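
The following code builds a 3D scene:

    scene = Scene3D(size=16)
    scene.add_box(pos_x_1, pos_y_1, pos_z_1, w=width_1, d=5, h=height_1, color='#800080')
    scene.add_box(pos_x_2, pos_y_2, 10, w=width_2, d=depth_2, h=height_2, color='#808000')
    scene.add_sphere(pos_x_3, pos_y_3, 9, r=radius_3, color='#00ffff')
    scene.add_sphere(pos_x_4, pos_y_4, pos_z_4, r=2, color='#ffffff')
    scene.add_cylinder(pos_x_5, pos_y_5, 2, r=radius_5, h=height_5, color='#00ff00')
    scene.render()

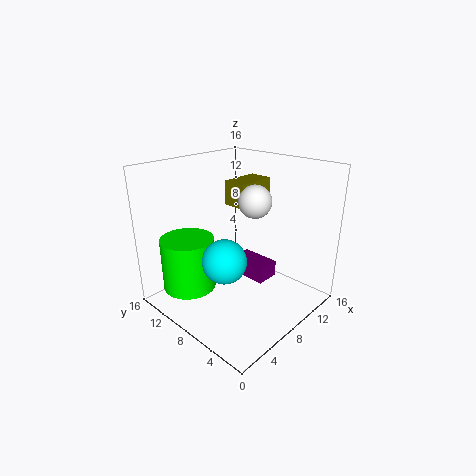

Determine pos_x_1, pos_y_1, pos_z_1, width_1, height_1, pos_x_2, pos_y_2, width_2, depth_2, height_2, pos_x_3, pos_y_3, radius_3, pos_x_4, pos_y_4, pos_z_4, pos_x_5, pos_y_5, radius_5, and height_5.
pos_x_1 = 11
pos_y_1 = 7
pos_z_1 = 1
width_1 = 3
height_1 = 2
pos_x_2 = 11
pos_y_2 = 10
width_2 = 5
depth_2 = 3
height_2 = 3
pos_x_3 = 2
pos_y_3 = 4
radius_3 = 2
pos_x_4 = 12
pos_y_4 = 9
pos_z_4 = 11
pos_x_5 = 4
pos_y_5 = 12
radius_5 = 3
height_5 = 6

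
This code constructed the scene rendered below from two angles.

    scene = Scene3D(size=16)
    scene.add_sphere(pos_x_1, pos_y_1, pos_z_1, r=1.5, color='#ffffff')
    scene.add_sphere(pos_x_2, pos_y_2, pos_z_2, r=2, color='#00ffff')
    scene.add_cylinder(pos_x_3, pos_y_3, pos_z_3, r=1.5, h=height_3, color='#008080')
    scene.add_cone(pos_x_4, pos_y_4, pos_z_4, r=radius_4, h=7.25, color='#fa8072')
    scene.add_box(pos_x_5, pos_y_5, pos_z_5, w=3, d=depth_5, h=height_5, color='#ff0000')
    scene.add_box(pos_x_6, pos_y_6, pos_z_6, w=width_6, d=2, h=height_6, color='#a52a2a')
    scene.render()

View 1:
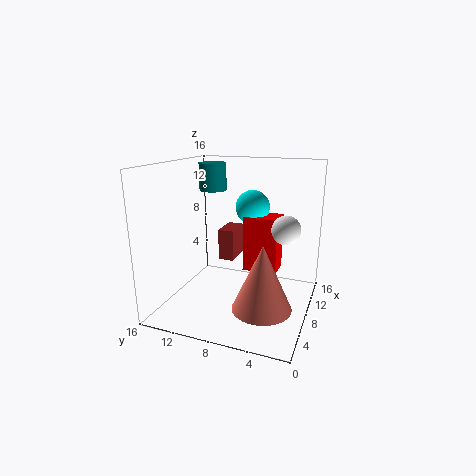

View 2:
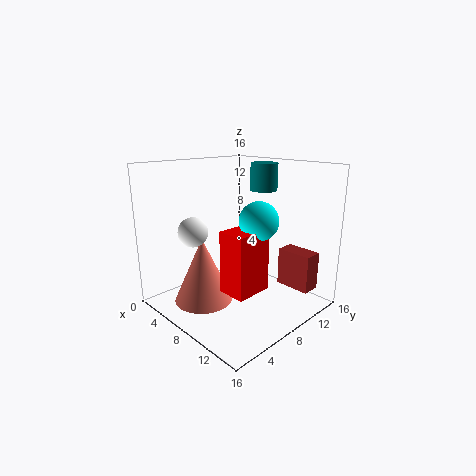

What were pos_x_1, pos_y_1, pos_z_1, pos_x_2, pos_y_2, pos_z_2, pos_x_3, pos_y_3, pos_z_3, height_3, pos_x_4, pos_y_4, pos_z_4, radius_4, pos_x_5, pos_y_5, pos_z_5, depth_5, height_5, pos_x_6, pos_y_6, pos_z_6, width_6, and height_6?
pos_x_1 = 7.25, pos_y_1 = 2.5, pos_z_1 = 9.75, pos_x_2 = 11.5, pos_y_2 = 7.5, pos_z_2 = 10.75, pos_x_3 = 8.75, pos_y_3 = 11.25, pos_z_3 = 13, height_3 = 3, pos_x_4 = 6, pos_y_4 = 4.5, pos_z_4 = 1, radius_4 = 3.25, pos_x_5 = 9.5, pos_y_5 = 4, pos_z_5 = 3.5, depth_5 = 4, height_5 = 6.5, pos_x_6 = 12, pos_y_6 = 10.25, pos_z_6 = 3.25, width_6 = 3.75, height_6 = 4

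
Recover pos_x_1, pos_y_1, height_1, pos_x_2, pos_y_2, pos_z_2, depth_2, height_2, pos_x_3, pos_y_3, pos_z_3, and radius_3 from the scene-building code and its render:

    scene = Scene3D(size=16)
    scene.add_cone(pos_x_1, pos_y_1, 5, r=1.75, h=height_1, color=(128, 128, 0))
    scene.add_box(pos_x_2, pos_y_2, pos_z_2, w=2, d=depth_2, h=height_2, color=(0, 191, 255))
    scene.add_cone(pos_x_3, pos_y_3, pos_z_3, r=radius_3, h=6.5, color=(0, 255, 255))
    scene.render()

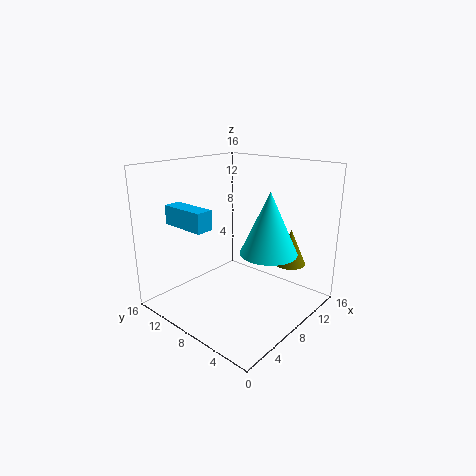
pos_x_1 = 11.75, pos_y_1 = 3.5, height_1 = 4, pos_x_2 = 4, pos_y_2 = 10, pos_z_2 = 9, depth_2 = 5.5, height_2 = 2.25, pos_x_3 = 8.25, pos_y_3 = 4, pos_z_3 = 7.25, radius_3 = 3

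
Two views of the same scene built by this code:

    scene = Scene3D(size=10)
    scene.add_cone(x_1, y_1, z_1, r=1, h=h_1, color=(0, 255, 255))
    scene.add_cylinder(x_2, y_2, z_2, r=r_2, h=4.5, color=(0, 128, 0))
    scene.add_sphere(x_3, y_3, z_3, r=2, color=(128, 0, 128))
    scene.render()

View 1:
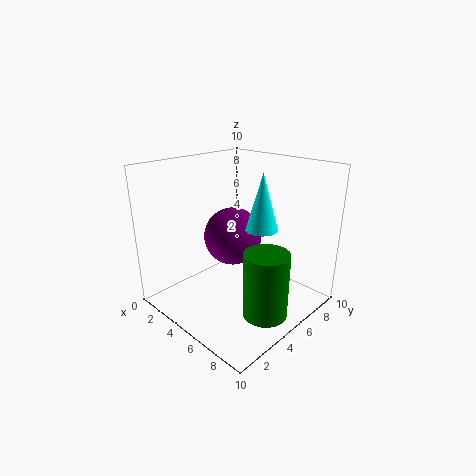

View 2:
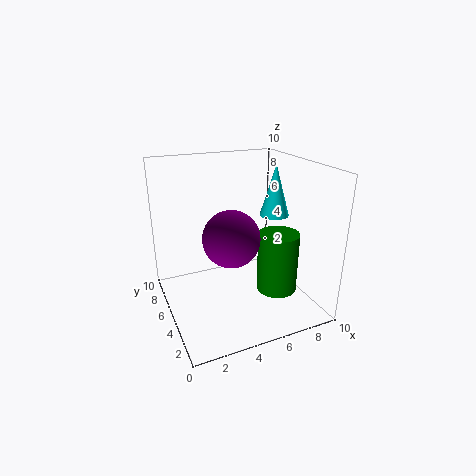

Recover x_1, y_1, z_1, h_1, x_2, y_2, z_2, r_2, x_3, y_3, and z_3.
x_1 = 7.5
y_1 = 4.5
z_1 = 6.5
h_1 = 3.5
x_2 = 8
y_2 = 4.5
z_2 = 0.5
r_2 = 1.5
x_3 = 4.5
y_3 = 5
z_3 = 5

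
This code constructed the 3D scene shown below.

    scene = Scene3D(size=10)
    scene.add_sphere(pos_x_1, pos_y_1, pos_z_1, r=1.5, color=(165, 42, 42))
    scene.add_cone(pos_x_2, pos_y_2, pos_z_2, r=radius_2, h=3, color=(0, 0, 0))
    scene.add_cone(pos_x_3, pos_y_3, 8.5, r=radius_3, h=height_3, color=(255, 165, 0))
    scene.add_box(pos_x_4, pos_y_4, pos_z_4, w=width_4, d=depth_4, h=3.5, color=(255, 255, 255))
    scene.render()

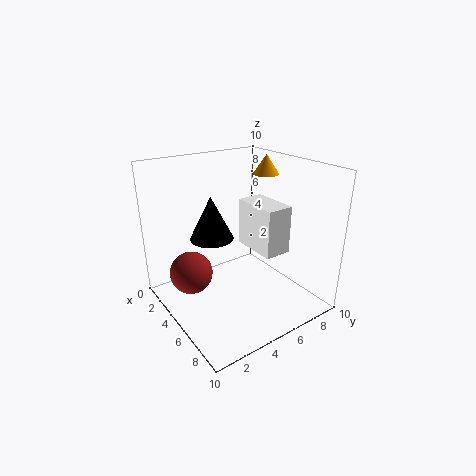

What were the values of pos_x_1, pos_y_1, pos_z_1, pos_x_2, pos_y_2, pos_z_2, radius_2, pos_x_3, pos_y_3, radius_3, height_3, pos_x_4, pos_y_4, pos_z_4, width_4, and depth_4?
pos_x_1 = 3.5
pos_y_1 = 2
pos_z_1 = 2.5
pos_x_2 = 4
pos_y_2 = 3.5
pos_z_2 = 5
radius_2 = 1.5
pos_x_3 = 3
pos_y_3 = 9
radius_3 = 1
height_3 = 1.5
pos_x_4 = 3
pos_y_4 = 6.5
pos_z_4 = 3.5
width_4 = 3.5
depth_4 = 2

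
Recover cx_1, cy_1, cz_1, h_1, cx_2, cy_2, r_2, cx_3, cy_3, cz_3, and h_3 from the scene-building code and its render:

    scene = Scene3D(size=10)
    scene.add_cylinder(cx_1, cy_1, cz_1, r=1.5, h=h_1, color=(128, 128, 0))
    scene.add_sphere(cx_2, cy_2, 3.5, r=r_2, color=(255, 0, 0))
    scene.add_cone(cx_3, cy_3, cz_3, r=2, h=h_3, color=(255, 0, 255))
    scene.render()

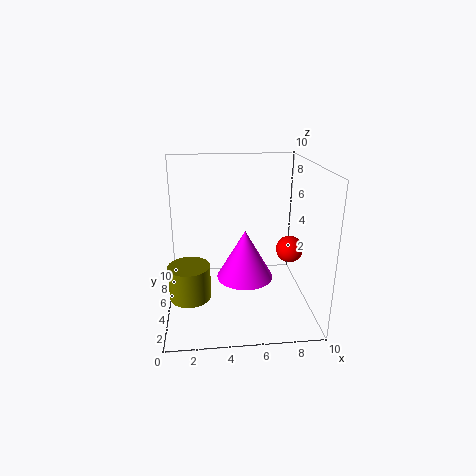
cx_1 = 1.5; cy_1 = 5; cz_1 = 0.5; h_1 = 2.5; cx_2 = 9; cy_2 = 6; r_2 = 1; cx_3 = 5.5; cy_3 = 5; cz_3 = 2; h_3 = 3.5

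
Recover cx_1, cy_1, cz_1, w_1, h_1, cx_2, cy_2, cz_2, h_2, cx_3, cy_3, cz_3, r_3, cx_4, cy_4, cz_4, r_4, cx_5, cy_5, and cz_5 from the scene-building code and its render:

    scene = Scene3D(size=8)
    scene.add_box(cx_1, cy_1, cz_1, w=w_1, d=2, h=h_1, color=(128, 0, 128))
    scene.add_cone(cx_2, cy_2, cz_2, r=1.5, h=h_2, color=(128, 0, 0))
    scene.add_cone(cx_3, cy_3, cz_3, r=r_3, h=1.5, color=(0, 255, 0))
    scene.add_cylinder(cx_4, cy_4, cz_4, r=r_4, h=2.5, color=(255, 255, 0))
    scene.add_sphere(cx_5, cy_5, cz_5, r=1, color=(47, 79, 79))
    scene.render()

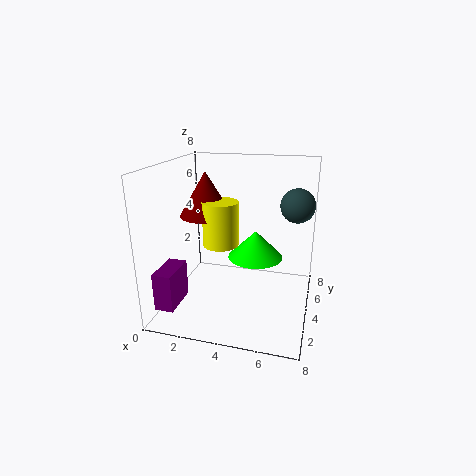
cx_1 = 0.5; cy_1 = 0.5; cz_1 = 1; w_1 = 1; h_1 = 2; cx_2 = 2; cy_2 = 4.5; cz_2 = 5; h_2 = 2.5; cx_3 = 5; cy_3 = 4; cz_3 = 3; r_3 = 1.5; cx_4 = 3; cy_4 = 4; cz_4 = 3.5; r_4 = 1; cx_5 = 7; cy_5 = 6; cz_5 = 5.5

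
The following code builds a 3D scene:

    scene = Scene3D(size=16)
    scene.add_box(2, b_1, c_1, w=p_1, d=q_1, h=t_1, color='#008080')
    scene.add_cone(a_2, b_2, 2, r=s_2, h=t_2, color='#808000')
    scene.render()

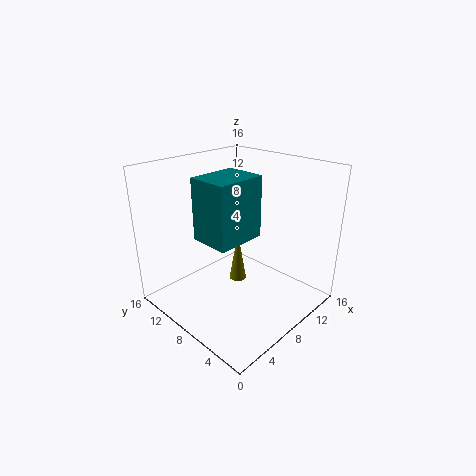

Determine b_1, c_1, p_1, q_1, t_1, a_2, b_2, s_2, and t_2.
b_1 = 4; c_1 = 10; p_1 = 5; q_1 = 4; t_1 = 6; a_2 = 9; b_2 = 9; s_2 = 1; t_2 = 6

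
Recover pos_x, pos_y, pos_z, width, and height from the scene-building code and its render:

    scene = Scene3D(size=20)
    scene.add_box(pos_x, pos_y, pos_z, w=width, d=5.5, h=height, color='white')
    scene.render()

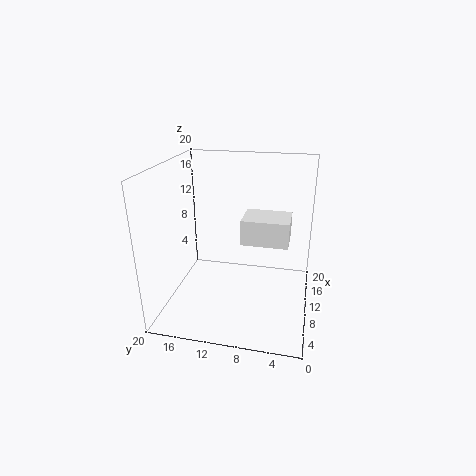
pos_x = 3.5
pos_y = 2.75
pos_z = 12.25
width = 4.25
height = 3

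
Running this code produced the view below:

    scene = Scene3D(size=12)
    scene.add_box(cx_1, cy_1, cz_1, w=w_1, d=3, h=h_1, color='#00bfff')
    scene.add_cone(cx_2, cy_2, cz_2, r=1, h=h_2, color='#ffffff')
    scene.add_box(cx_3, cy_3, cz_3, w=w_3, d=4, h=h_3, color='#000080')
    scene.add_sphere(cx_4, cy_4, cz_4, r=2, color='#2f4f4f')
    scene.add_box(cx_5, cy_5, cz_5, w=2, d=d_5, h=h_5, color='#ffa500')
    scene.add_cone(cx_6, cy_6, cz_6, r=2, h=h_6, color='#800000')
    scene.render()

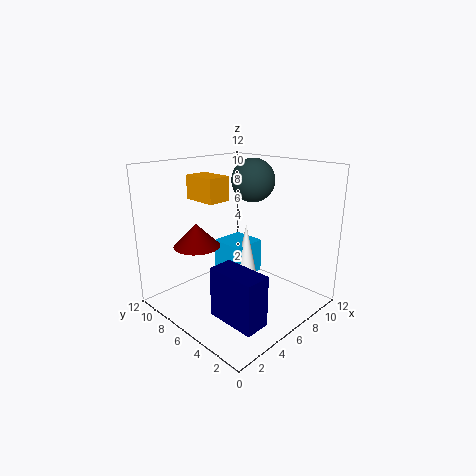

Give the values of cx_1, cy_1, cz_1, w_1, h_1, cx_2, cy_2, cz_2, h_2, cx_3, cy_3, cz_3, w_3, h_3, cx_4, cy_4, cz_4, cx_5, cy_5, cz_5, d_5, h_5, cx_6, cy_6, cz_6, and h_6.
cx_1 = 6, cy_1 = 6, cz_1 = 2, w_1 = 3, h_1 = 3, cx_2 = 7, cy_2 = 6, cz_2 = 2, h_2 = 5, cx_3 = 2, cy_3 = 1, cz_3 = 1, w_3 = 2, h_3 = 4, cx_4 = 10, cy_4 = 8, cz_4 = 10, cx_5 = 4, cy_5 = 7, cz_5 = 9, d_5 = 3, h_5 = 2, cx_6 = 4, cy_6 = 9, cz_6 = 5, h_6 = 2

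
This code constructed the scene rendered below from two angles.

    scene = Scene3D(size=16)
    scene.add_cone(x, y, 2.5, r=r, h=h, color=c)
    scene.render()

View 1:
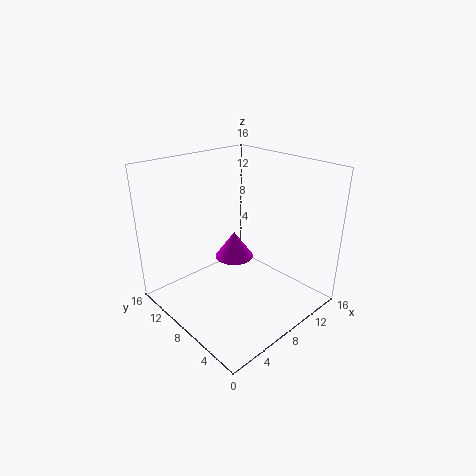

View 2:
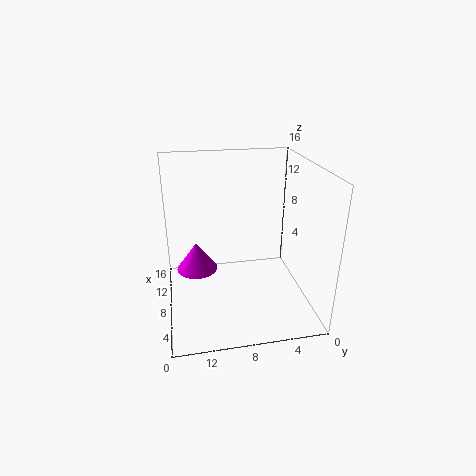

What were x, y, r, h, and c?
x = 11.5
y = 12.5
r = 2.5
h = 3.5
c = 'magenta'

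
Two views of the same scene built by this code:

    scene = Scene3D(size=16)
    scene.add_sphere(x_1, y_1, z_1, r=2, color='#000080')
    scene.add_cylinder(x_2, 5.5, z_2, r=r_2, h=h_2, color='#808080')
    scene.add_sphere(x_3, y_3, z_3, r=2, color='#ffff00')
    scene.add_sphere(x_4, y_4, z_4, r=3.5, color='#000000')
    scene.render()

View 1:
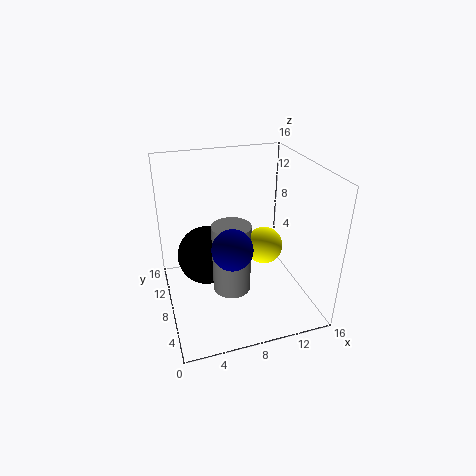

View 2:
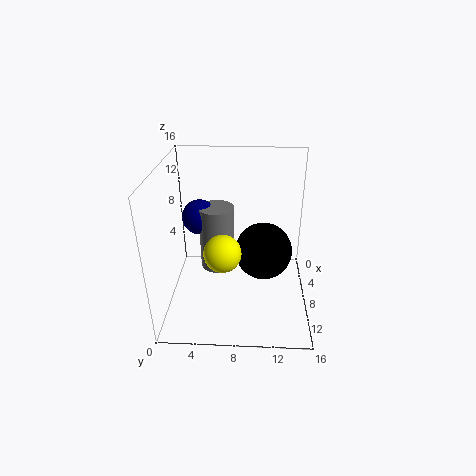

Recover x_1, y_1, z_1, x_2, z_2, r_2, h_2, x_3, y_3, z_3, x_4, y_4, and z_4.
x_1 = 6, y_1 = 3.5, z_1 = 9.5, x_2 = 6.5, z_2 = 3.5, r_2 = 2, h_2 = 7.5, x_3 = 10.5, y_3 = 6.5, z_3 = 7.5, x_4 = 5, y_4 = 11, z_4 = 4.5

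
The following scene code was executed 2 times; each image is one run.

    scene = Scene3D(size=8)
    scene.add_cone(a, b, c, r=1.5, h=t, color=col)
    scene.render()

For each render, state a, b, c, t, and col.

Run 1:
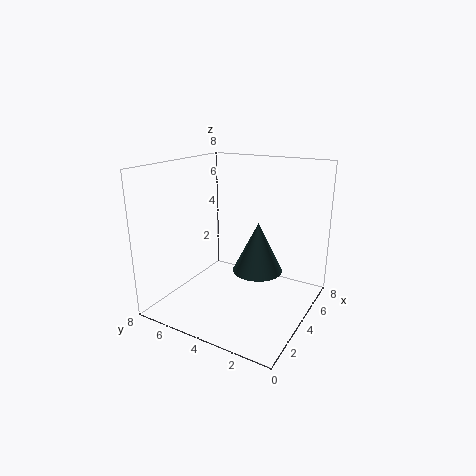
a = 5.5, b = 3.5, c = 1.5, t = 3, col = 'darkslategray'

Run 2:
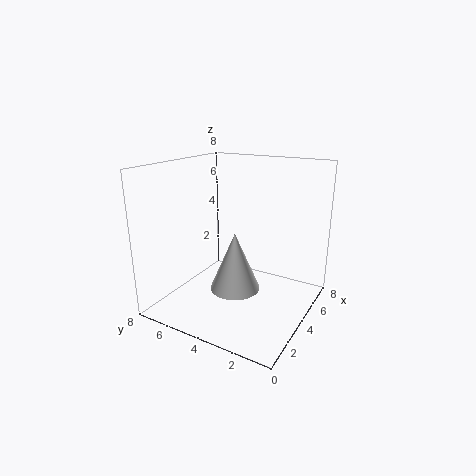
a = 4.5, b = 4.5, c = 0.5, t = 3.5, col = 'white'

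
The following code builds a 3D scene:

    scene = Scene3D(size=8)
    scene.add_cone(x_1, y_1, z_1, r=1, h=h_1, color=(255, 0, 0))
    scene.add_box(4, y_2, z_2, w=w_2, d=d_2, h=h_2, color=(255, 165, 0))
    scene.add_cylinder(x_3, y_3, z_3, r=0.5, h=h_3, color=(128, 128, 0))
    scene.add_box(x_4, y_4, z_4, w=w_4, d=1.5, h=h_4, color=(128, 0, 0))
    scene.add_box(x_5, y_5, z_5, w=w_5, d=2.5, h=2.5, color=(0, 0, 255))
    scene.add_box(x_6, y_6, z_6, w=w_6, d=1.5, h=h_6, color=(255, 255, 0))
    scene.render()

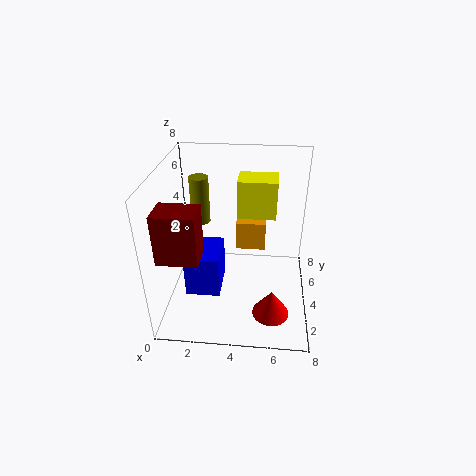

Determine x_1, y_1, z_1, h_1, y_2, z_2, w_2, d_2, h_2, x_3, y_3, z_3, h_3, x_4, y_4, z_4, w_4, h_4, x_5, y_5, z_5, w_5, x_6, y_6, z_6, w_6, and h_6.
x_1 = 6
y_1 = 2
z_1 = 0.5
h_1 = 1.5
y_2 = 3
z_2 = 4
w_2 = 1.5
d_2 = 3
h_2 = 1.5
x_3 = 2
y_3 = 4
z_3 = 5
h_3 = 2.5
x_4 = 0.5
y_4 = 0.5
z_4 = 4.5
w_4 = 2
h_4 = 2.5
x_5 = 1
y_5 = 3
z_5 = 0.5
w_5 = 2
x_6 = 4
y_6 = 3.5
z_6 = 5.5
w_6 = 2
h_6 = 2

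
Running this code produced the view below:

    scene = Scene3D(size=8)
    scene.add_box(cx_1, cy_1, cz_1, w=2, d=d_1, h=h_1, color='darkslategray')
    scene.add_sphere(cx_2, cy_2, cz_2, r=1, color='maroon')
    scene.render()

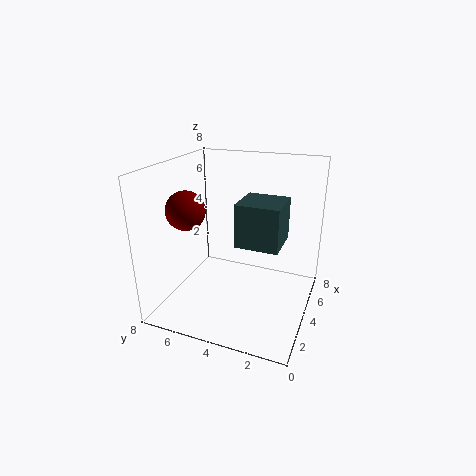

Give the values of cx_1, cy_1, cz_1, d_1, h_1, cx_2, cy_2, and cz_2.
cx_1 = 1, cy_1 = 1, cz_1 = 5, d_1 = 2, h_1 = 2, cx_2 = 2, cy_2 = 6, cz_2 = 6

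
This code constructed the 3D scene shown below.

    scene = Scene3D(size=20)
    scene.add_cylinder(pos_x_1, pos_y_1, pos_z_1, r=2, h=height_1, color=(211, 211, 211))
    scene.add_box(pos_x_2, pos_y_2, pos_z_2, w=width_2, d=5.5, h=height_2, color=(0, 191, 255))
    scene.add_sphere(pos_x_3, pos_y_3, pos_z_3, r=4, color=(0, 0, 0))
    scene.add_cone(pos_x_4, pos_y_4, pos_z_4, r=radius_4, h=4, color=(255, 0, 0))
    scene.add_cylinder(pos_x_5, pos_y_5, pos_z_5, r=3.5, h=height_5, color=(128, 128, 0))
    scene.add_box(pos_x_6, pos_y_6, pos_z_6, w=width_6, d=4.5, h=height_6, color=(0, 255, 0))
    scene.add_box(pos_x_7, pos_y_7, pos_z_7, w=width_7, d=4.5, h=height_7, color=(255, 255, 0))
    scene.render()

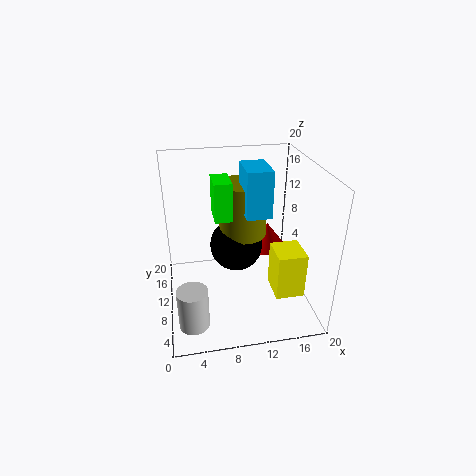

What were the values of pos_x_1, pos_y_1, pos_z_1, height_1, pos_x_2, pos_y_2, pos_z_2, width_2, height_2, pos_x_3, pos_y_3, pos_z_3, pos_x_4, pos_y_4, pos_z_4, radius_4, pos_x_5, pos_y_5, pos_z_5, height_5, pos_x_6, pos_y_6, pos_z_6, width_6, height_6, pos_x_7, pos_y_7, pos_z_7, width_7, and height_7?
pos_x_1 = 3
pos_y_1 = 4
pos_z_1 = 1
height_1 = 5.5
pos_x_2 = 11
pos_y_2 = 9
pos_z_2 = 13
width_2 = 3.5
height_2 = 6.5
pos_x_3 = 10.5
pos_y_3 = 14
pos_z_3 = 6.5
pos_x_4 = 15.5
pos_y_4 = 14.5
pos_z_4 = 5.5
radius_4 = 3
pos_x_5 = 11.5
pos_y_5 = 14
pos_z_5 = 8.5
height_5 = 8
pos_x_6 = 7
pos_y_6 = 11
pos_z_6 = 12
width_6 = 2.5
height_6 = 5.5
pos_x_7 = 14.5
pos_y_7 = 5
pos_z_7 = 2.5
width_7 = 4
height_7 = 6.5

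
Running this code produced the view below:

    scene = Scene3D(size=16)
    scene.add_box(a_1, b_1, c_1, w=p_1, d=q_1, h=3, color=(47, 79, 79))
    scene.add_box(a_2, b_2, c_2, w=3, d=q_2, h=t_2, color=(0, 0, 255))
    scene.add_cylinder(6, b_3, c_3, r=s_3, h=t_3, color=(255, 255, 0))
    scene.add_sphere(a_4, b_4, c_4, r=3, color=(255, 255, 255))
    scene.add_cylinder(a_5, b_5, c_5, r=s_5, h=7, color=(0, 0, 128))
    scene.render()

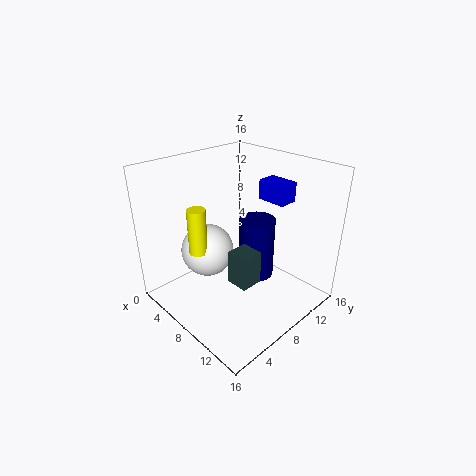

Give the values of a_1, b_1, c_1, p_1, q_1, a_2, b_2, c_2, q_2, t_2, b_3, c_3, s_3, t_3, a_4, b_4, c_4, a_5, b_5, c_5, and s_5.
a_1 = 13, b_1 = 2, c_1 = 8, p_1 = 2, q_1 = 2, a_2 = 10, b_2 = 9, c_2 = 13, q_2 = 2, t_2 = 2, b_3 = 4, c_3 = 7, s_3 = 1, t_3 = 5, a_4 = 5, b_4 = 6, c_4 = 6, a_5 = 9, b_5 = 10, c_5 = 3, s_5 = 2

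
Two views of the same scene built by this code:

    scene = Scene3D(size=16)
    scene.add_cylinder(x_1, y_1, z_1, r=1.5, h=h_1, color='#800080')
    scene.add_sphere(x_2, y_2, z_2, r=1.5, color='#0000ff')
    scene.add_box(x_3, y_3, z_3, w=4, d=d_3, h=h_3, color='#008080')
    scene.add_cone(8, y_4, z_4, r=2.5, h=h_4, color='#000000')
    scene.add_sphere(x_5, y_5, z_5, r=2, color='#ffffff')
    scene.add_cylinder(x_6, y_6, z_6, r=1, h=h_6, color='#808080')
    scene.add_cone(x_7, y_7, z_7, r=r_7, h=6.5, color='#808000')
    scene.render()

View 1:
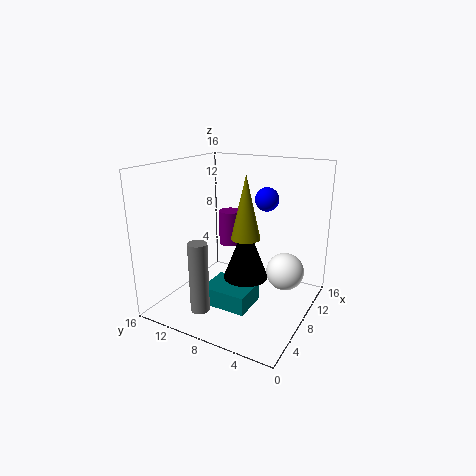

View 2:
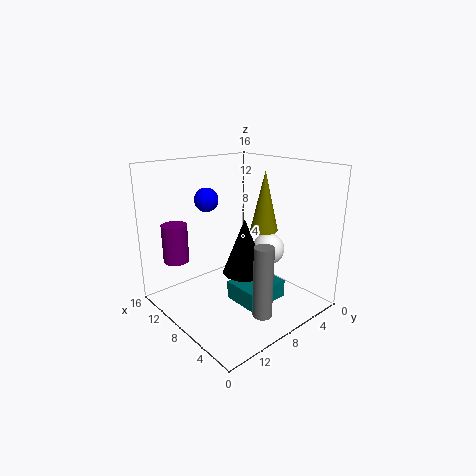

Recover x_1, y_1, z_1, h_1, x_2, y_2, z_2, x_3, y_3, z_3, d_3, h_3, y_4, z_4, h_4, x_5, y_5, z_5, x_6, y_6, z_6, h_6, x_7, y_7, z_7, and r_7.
x_1 = 14; y_1 = 12.5; z_1 = 4.5; h_1 = 4.5; x_2 = 14.5; y_2 = 7.5; z_2 = 11; x_3 = 3.5; y_3 = 5; z_3 = 1.5; d_3 = 5; h_3 = 2; y_4 = 7; z_4 = 3.5; h_4 = 6.5; x_5 = 8.5; y_5 = 2.5; z_5 = 5; x_6 = 2.5; y_6 = 9.5; z_6 = 1.5; h_6 = 7.5; x_7 = 6; y_7 = 6; z_7 = 9; r_7 = 1.5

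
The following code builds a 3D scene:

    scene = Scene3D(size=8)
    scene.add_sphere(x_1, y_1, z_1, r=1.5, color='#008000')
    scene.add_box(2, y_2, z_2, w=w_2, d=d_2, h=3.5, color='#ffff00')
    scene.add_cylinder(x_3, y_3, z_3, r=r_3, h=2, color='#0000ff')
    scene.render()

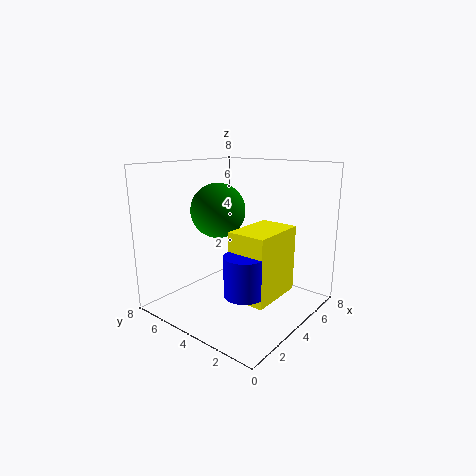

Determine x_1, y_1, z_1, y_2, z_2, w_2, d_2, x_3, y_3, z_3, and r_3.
x_1 = 3.5
y_1 = 5
z_1 = 5.5
y_2 = 1
z_2 = 1.5
w_2 = 3
d_2 = 2
x_3 = 2
y_3 = 2
z_3 = 2
r_3 = 1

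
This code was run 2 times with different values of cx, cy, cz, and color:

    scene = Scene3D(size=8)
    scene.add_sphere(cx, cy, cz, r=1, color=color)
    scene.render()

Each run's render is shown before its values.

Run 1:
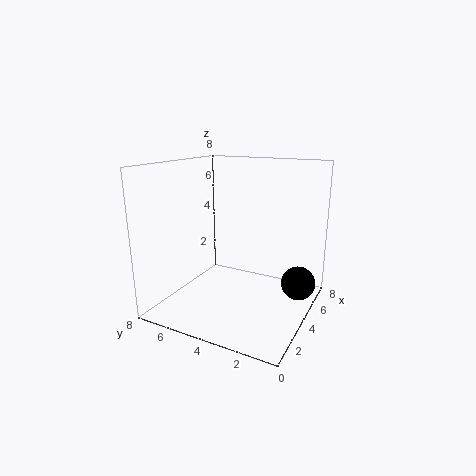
cx = 6; cy = 1; cz = 1; color = 'black'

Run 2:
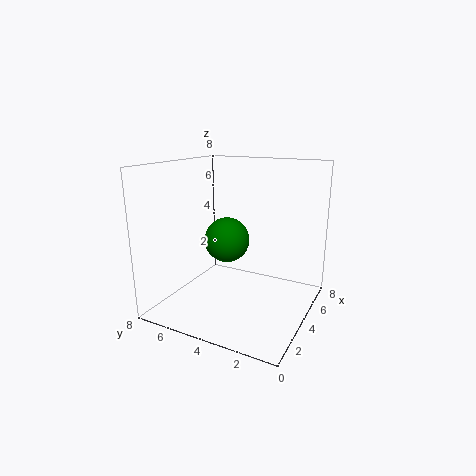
cx = 1; cy = 3; cz = 5; color = 'green'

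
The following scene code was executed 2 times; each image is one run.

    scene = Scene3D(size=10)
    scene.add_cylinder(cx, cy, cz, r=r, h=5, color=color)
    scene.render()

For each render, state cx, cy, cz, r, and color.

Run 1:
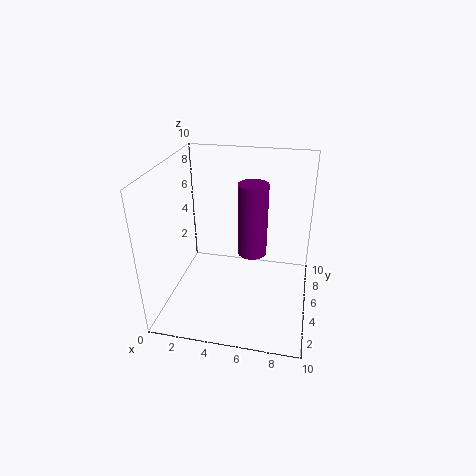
cx = 6
cy = 5
cz = 4
r = 1
color = 'purple'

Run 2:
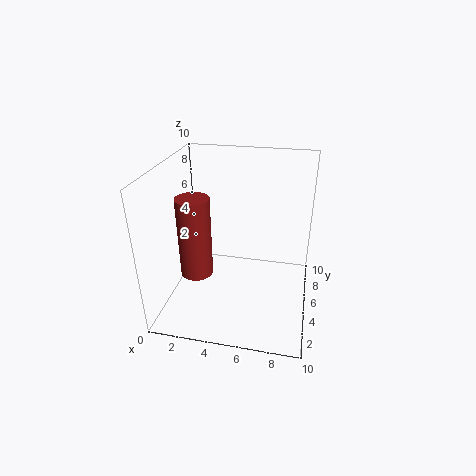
cx = 3
cy = 2
cz = 4
r = 1
color = 'brown'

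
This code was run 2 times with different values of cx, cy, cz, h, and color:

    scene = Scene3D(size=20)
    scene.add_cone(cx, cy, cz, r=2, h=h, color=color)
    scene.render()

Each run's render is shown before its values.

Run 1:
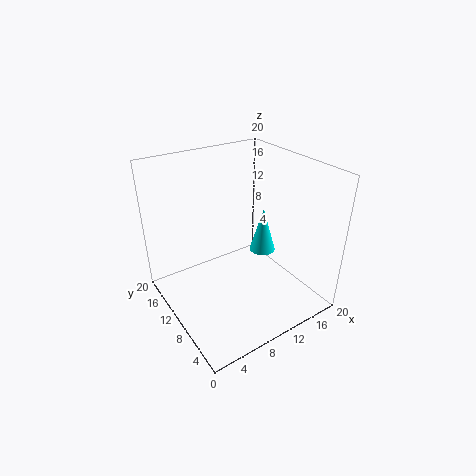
cx = 16, cy = 12, cz = 5, h = 7, color = 'cyan'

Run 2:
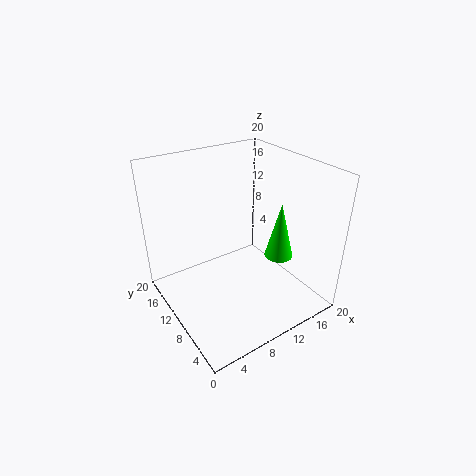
cx = 15, cy = 7, cz = 7, h = 8, color = 'lime'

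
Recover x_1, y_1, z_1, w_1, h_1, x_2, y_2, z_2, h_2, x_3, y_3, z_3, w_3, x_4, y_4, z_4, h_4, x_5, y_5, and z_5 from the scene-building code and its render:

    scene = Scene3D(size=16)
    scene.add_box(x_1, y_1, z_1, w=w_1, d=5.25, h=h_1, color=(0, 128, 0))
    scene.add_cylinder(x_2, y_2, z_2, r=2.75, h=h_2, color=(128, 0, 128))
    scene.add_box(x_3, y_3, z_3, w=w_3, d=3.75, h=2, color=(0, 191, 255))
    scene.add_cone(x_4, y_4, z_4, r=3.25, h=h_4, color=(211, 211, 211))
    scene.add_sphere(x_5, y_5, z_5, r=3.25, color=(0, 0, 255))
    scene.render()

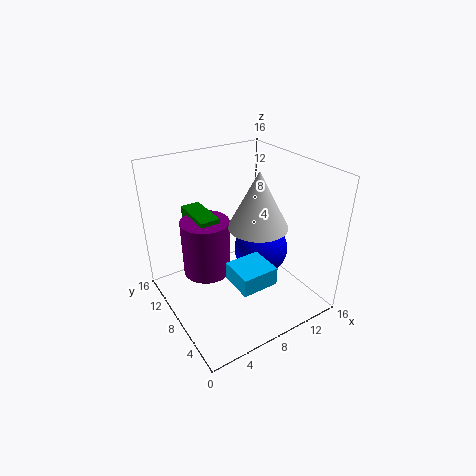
x_1 = 4.25
y_1 = 9.25
z_1 = 5.75
w_1 = 2.25
h_1 = 4.5
x_2 = 5.25
y_2 = 10.5
z_2 = 3.25
h_2 = 6.5
x_3 = 5.5
y_3 = 2.75
z_3 = 4.5
w_3 = 4
x_4 = 9.75
y_4 = 6.75
z_4 = 9.5
h_4 = 6.25
x_5 = 12
y_5 = 9
z_5 = 4.75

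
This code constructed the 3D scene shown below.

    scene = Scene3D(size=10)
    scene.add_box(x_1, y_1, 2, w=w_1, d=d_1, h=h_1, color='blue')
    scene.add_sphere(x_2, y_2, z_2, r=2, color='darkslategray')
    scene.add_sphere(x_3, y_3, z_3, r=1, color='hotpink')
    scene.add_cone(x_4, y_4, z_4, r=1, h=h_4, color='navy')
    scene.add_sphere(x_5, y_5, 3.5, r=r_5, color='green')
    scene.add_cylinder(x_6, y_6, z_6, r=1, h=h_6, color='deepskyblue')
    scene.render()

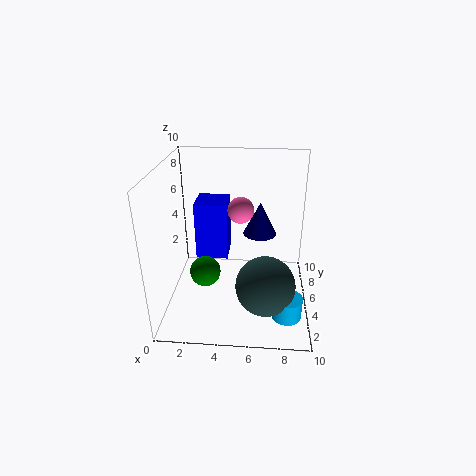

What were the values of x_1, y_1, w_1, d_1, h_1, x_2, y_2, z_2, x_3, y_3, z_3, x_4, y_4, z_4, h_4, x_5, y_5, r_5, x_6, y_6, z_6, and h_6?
x_1 = 1.5, y_1 = 7, w_1 = 2.5, d_1 = 2.5, h_1 = 4.5, x_2 = 7, y_2 = 3, z_2 = 2.5, x_3 = 5, y_3 = 7.5, z_3 = 6, x_4 = 6.5, y_4 = 3, z_4 = 6.5, h_4 = 2, x_5 = 3, y_5 = 3, r_5 = 1, x_6 = 8.5, y_6 = 2.5, z_6 = 0.5, h_6 = 1.5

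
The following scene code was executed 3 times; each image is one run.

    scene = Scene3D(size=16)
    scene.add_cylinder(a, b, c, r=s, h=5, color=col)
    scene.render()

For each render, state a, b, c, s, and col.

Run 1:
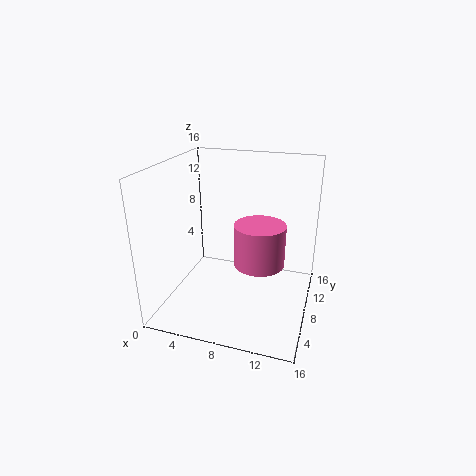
a = 10; b = 10; c = 4; s = 3; col = 'hotpink'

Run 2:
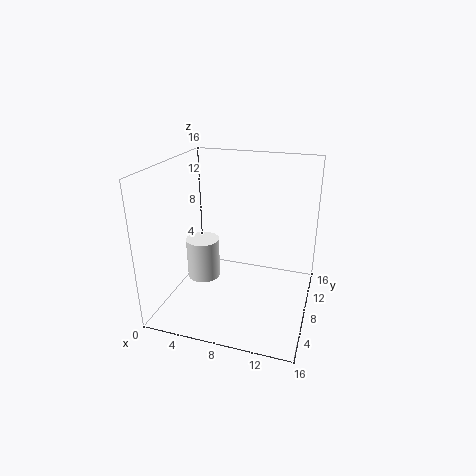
a = 3; b = 9.5; c = 1.5; s = 2; col = 'white'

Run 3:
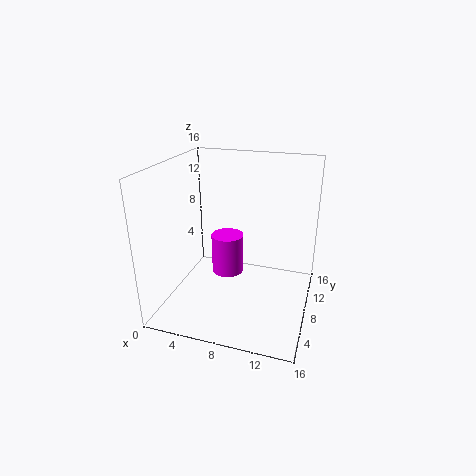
a = 5.5; b = 11.5; c = 1.5; s = 2; col = 'magenta'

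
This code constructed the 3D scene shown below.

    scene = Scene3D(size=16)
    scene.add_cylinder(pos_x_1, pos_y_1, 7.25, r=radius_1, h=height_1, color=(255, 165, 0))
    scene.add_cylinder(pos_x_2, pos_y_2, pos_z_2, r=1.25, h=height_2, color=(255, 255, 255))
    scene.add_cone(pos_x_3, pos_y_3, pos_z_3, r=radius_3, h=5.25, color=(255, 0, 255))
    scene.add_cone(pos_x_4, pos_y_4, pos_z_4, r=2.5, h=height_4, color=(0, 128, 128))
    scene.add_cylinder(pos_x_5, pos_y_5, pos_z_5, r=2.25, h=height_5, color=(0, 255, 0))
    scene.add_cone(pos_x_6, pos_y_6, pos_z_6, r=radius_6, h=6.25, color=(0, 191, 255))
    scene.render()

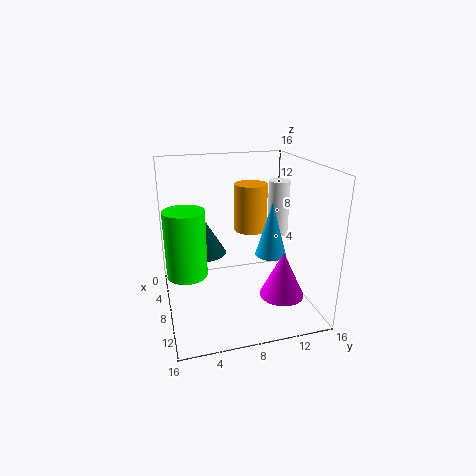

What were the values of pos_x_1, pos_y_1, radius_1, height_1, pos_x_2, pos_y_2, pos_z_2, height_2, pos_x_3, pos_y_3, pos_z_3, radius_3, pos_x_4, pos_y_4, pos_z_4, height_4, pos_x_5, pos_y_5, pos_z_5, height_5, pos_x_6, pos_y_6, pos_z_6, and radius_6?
pos_x_1 = 4
pos_y_1 = 10.75
radius_1 = 2
height_1 = 5.75
pos_x_2 = 5.5
pos_y_2 = 13.75
pos_z_2 = 7
height_2 = 6.5
pos_x_3 = 10.5
pos_y_3 = 12.5
pos_z_3 = 1.5
radius_3 = 2.5
pos_x_4 = 5
pos_y_4 = 4.75
pos_z_4 = 5.25
height_4 = 4.25
pos_x_5 = 7.5
pos_y_5 = 2.25
pos_z_5 = 4
height_5 = 7.5
pos_x_6 = 8.5
pos_y_6 = 11.75
pos_z_6 = 5.75
radius_6 = 1.75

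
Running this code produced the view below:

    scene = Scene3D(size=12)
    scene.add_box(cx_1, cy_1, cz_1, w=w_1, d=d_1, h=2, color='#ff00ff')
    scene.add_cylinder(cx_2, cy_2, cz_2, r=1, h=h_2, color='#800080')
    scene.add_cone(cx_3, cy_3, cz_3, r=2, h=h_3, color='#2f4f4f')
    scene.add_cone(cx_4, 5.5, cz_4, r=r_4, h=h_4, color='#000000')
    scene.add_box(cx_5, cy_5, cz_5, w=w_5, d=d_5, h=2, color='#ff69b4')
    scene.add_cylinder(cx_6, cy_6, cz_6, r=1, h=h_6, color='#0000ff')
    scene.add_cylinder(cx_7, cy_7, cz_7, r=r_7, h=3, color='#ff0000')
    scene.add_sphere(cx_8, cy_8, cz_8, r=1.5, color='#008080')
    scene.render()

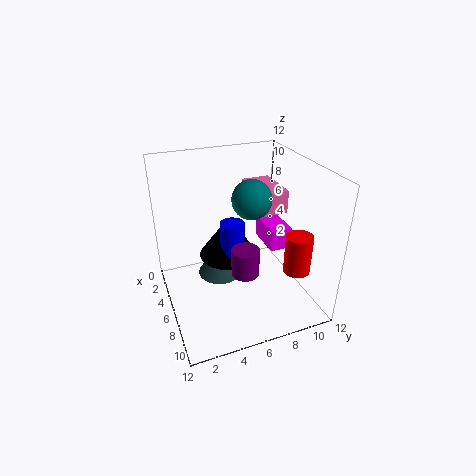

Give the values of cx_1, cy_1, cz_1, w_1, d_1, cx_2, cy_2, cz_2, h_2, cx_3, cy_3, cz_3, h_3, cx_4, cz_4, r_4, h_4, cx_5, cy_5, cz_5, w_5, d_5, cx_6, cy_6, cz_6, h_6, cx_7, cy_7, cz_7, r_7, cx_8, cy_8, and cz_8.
cx_1 = 2; cy_1 = 9.5; cz_1 = 3.5; w_1 = 3.5; d_1 = 2; cx_2 = 10; cy_2 = 5; cz_2 = 5.5; h_2 = 2; cx_3 = 4; cy_3 = 5; cz_3 = 1.5; h_3 = 3; cx_4 = 5; cz_4 = 4; r_4 = 2.5; h_4 = 3.5; cx_5 = 2; cy_5 = 8; cz_5 = 7.5; w_5 = 4; d_5 = 2.5; cx_6 = 6; cy_6 = 5.5; cz_6 = 4; h_6 = 3.5; cx_7 = 10.5; cy_7 = 9; cz_7 = 5; r_7 = 1; cx_8 = 7.5; cy_8 = 6.5; cz_8 = 10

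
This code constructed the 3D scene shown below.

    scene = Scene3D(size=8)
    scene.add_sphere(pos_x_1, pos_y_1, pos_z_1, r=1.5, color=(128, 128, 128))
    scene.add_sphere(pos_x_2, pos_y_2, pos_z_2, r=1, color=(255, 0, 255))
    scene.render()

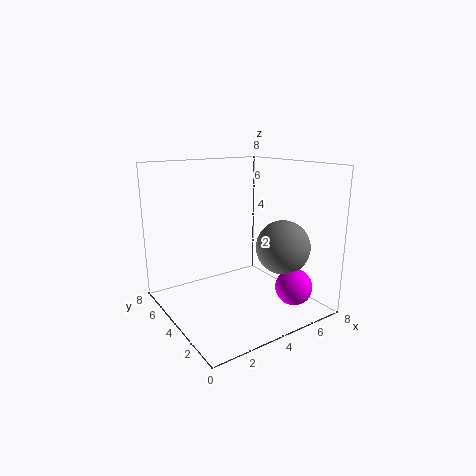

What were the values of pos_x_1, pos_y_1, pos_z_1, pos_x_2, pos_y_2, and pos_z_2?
pos_x_1 = 6; pos_y_1 = 2.5; pos_z_1 = 3.5; pos_x_2 = 6; pos_y_2 = 1.5; pos_z_2 = 1.5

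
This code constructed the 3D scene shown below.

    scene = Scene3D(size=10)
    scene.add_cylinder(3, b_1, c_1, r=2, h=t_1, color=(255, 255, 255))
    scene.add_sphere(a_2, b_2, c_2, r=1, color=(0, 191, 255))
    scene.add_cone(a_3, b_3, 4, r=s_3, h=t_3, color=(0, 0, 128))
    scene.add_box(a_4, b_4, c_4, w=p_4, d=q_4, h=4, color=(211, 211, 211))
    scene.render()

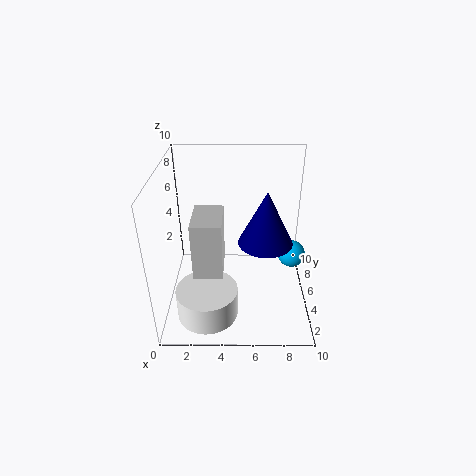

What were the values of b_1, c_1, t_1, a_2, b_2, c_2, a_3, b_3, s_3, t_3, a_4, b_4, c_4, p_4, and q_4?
b_1 = 2, c_1 = 1, t_1 = 2, a_2 = 9, b_2 = 6, c_2 = 3, a_3 = 7, b_3 = 6, s_3 = 2, t_3 = 4, a_4 = 2, b_4 = 3, c_4 = 3, p_4 = 2, q_4 = 3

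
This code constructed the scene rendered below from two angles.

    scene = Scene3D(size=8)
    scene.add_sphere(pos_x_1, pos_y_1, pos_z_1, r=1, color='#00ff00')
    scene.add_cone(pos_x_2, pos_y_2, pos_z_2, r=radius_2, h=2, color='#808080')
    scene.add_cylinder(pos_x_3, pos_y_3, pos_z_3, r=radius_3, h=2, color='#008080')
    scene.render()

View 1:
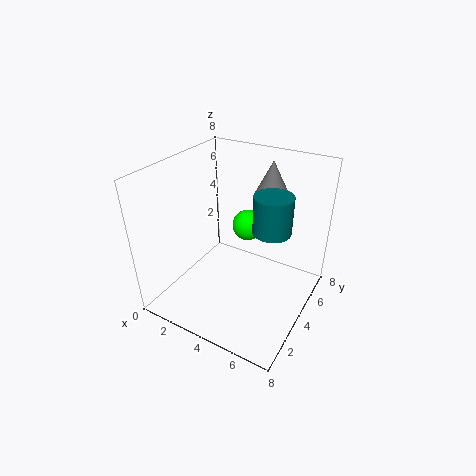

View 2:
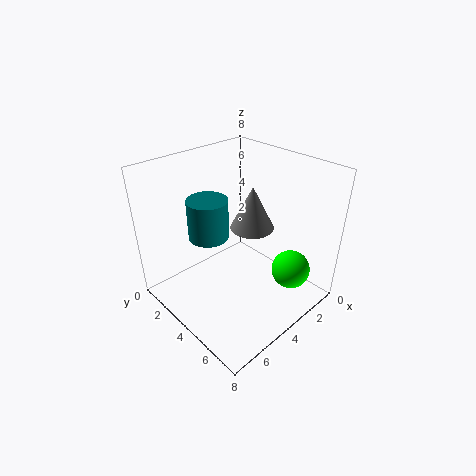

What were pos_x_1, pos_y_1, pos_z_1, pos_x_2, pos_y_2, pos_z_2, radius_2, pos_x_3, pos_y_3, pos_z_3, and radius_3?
pos_x_1 = 3; pos_y_1 = 7; pos_z_1 = 3; pos_x_2 = 5; pos_y_2 = 6; pos_z_2 = 6; radius_2 = 1; pos_x_3 = 6; pos_y_3 = 4; pos_z_3 = 5; radius_3 = 1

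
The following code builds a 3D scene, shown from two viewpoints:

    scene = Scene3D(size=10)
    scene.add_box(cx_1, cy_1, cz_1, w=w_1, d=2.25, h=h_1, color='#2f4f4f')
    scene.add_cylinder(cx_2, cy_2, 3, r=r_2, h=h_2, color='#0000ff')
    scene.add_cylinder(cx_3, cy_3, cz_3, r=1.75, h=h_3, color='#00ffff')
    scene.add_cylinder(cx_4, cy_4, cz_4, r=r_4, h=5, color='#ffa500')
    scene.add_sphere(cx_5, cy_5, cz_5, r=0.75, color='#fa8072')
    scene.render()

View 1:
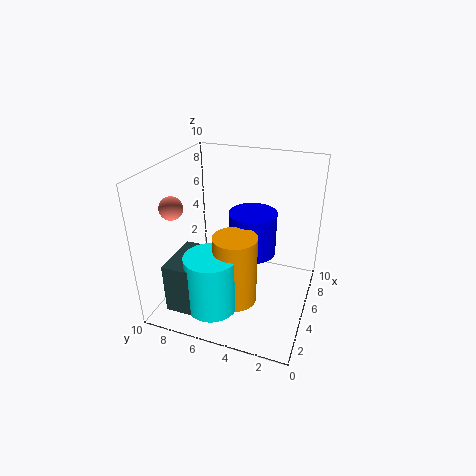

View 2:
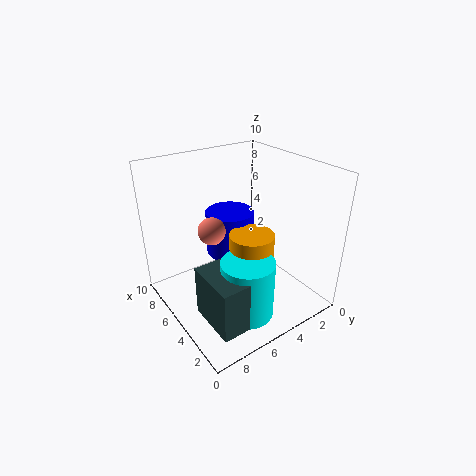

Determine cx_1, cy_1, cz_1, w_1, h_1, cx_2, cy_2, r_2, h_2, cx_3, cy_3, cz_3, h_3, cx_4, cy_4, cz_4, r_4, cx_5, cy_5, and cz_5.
cx_1 = 1, cy_1 = 6.5, cz_1 = 0.75, w_1 = 3.5, h_1 = 3.5, cx_2 = 6.75, cy_2 = 4.5, r_2 = 1.75, h_2 = 3.25, cx_3 = 2.5, cy_3 = 6, cz_3 = 0.75, h_3 = 4, cx_4 = 3.75, cy_4 = 4.75, cz_4 = 0.75, r_4 = 1.5, cx_5 = 2.5, cy_5 = 8.5, cz_5 = 7.75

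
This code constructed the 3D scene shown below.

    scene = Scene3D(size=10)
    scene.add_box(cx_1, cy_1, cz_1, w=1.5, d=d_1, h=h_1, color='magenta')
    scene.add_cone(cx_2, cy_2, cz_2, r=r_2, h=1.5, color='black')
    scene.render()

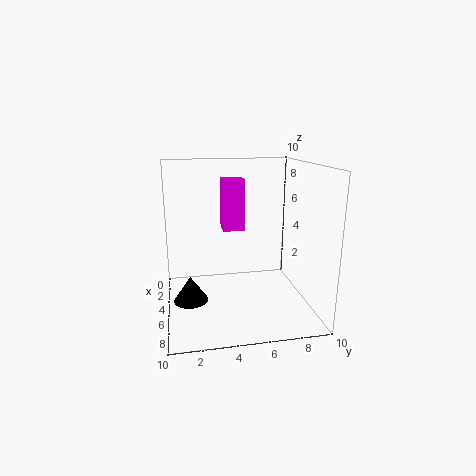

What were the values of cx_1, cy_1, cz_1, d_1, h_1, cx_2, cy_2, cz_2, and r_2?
cx_1 = 3.5, cy_1 = 4, cz_1 = 5.5, d_1 = 1.5, h_1 = 3.5, cx_2 = 8.5, cy_2 = 1.5, cz_2 = 2.5, r_2 = 1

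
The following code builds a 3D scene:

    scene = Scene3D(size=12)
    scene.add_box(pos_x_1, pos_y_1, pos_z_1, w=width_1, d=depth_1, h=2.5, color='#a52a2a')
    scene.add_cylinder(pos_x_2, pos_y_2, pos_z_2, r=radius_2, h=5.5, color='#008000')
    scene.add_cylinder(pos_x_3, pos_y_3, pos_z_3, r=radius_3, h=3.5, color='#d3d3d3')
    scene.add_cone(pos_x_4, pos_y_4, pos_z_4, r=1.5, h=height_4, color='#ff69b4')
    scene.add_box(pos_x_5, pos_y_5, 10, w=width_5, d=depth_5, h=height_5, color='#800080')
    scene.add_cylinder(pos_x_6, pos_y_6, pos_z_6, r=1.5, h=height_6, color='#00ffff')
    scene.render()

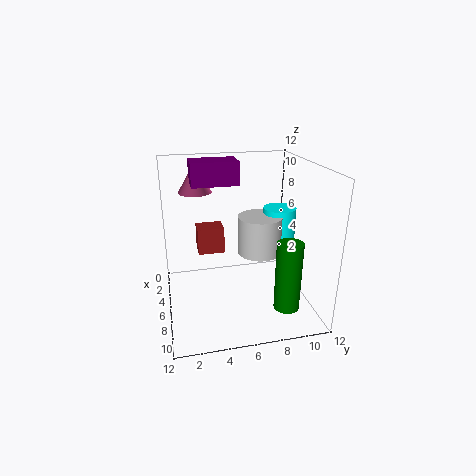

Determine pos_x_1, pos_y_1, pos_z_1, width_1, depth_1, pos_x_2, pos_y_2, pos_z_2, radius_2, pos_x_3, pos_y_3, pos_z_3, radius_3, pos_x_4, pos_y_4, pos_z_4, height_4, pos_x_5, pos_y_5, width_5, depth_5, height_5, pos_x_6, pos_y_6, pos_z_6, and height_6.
pos_x_1 = 0.5, pos_y_1 = 3, pos_z_1 = 3, width_1 = 2, depth_1 = 2.5, pos_x_2 = 10, pos_y_2 = 9, pos_z_2 = 1.5, radius_2 = 1, pos_x_3 = 4, pos_y_3 = 8.5, pos_z_3 = 3.5, radius_3 = 2, pos_x_4 = 2, pos_y_4 = 3, pos_z_4 = 9, height_4 = 2.5, pos_x_5 = 2, pos_y_5 = 2.5, width_5 = 2.5, depth_5 = 4, height_5 = 2, pos_x_6 = 3.5, pos_y_6 = 10.5, pos_z_6 = 4.5, height_6 = 3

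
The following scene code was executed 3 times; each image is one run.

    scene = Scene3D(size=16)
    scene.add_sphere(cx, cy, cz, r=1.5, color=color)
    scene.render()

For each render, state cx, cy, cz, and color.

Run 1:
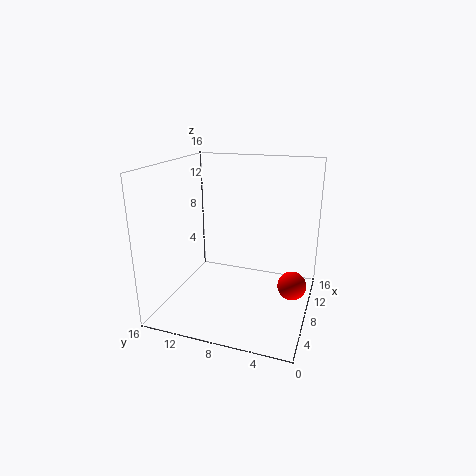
cx = 6.5, cy = 1.5, cz = 4, color = 'red'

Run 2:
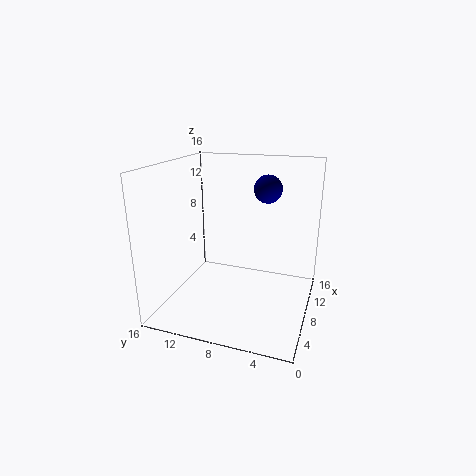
cx = 9, cy = 5, cz = 13.5, color = 'navy'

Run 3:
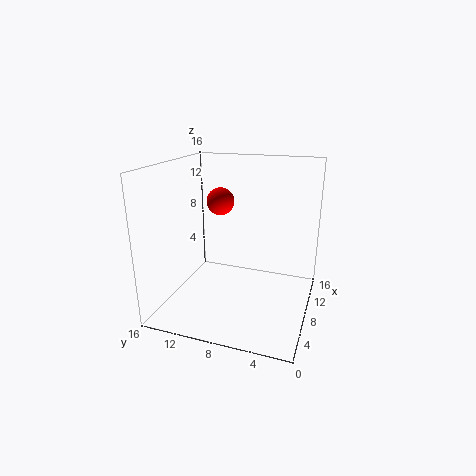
cx = 8, cy = 10, cz = 12, color = 'red'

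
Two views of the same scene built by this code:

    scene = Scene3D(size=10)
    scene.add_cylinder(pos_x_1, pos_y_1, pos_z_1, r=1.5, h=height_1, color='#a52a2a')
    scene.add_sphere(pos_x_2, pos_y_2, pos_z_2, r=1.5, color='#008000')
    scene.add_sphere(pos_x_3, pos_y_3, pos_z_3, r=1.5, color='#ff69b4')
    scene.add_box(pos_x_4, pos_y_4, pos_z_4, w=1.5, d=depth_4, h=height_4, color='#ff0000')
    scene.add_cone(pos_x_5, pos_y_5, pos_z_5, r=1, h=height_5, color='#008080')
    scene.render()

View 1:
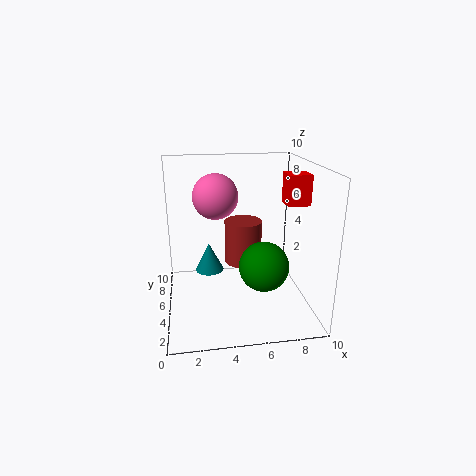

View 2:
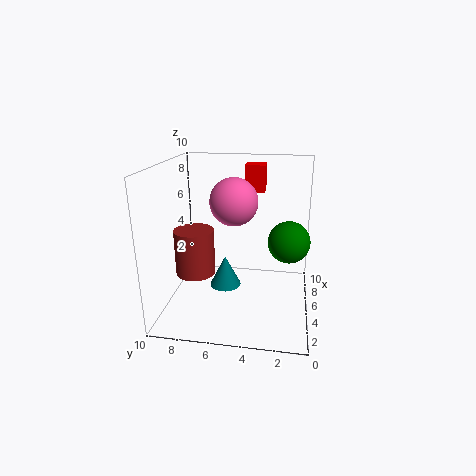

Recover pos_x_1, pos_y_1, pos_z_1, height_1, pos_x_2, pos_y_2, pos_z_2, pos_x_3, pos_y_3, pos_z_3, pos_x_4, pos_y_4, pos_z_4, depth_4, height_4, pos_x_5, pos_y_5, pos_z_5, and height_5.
pos_x_1 = 6; pos_y_1 = 8.5; pos_z_1 = 1.5; height_1 = 3.5; pos_x_2 = 6; pos_y_2 = 1.5; pos_z_2 = 4.5; pos_x_3 = 3.5; pos_y_3 = 5; pos_z_3 = 8; pos_x_4 = 8; pos_y_4 = 3.5; pos_z_4 = 7.5; depth_4 = 1.5; height_4 = 2; pos_x_5 = 3; pos_y_5 = 5.5; pos_z_5 = 2.5; height_5 = 2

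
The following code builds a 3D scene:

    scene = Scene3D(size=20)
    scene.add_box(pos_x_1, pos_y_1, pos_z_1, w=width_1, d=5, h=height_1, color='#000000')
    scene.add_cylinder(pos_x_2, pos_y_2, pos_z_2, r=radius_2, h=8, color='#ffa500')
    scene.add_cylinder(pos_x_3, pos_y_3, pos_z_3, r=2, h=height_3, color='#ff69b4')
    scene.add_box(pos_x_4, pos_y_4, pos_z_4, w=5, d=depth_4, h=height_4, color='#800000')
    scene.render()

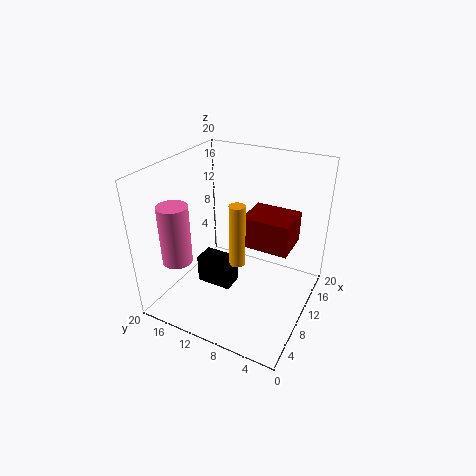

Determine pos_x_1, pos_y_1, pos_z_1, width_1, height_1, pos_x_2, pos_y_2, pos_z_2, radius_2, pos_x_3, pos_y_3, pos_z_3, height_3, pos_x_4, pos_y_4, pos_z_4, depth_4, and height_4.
pos_x_1 = 7; pos_y_1 = 10; pos_z_1 = 3; width_1 = 3; height_1 = 4; pos_x_2 = 6; pos_y_2 = 8; pos_z_2 = 9; radius_2 = 1; pos_x_3 = 4; pos_y_3 = 16; pos_z_3 = 8; height_3 = 8; pos_x_4 = 7; pos_y_4 = 2; pos_z_4 = 11; depth_4 = 6; height_4 = 4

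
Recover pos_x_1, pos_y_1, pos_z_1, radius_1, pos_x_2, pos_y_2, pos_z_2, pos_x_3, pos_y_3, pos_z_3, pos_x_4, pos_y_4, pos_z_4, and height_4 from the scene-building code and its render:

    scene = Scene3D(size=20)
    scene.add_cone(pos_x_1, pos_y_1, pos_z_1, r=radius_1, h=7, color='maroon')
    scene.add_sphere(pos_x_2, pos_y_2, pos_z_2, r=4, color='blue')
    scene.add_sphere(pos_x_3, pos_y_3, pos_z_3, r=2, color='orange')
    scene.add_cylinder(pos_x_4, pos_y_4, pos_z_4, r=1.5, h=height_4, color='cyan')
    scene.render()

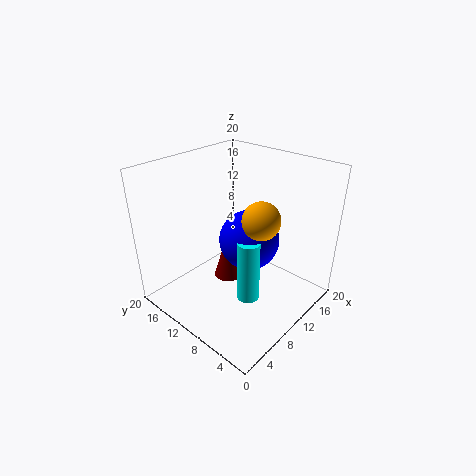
pos_x_1 = 9.5
pos_y_1 = 11.5
pos_z_1 = 3.5
radius_1 = 2
pos_x_2 = 10
pos_y_2 = 8
pos_z_2 = 10.5
pos_x_3 = 4.5
pos_y_3 = 2
pos_z_3 = 17.5
pos_x_4 = 7.5
pos_y_4 = 6
pos_z_4 = 3.5
height_4 = 8.5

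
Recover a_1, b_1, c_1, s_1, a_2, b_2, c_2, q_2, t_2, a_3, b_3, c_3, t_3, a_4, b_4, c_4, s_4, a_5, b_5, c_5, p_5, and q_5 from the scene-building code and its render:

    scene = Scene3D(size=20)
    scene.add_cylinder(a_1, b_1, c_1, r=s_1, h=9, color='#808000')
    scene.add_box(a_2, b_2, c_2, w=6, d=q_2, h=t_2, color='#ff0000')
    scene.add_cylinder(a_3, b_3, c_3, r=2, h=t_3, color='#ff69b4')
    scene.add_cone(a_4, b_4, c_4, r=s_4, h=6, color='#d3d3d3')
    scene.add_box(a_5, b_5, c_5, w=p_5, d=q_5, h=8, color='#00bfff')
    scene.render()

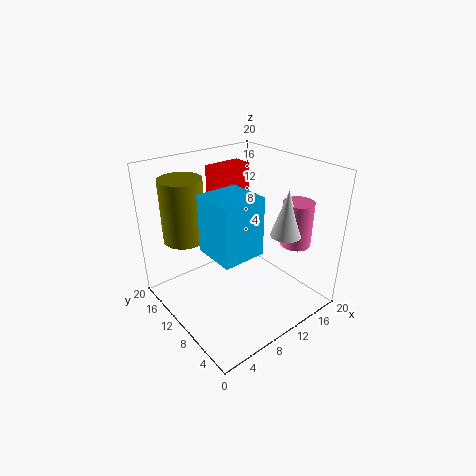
a_1 = 5; b_1 = 16; c_1 = 9; s_1 = 3; a_2 = 11; b_2 = 16; c_2 = 11; q_2 = 3; t_2 = 7; a_3 = 15; b_3 = 4; c_3 = 10; t_3 = 6; a_4 = 13; b_4 = 4; c_4 = 12; s_4 = 2; a_5 = 5; b_5 = 6; c_5 = 9; p_5 = 6; q_5 = 6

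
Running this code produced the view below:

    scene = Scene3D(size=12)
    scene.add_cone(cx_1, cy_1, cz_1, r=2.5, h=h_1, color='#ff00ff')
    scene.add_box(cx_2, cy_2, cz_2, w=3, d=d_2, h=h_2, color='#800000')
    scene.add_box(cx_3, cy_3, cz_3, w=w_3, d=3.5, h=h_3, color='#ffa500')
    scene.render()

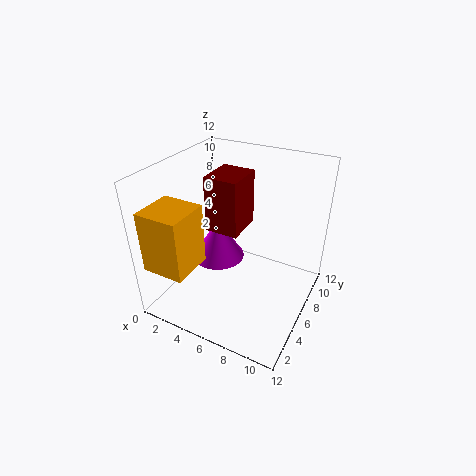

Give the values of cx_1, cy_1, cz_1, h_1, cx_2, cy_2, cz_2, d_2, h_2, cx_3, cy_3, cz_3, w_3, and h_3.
cx_1 = 2.5
cy_1 = 8.5
cz_1 = 1.5
h_1 = 4
cx_2 = 2.5
cy_2 = 6.5
cz_2 = 5.5
d_2 = 3.5
h_2 = 5
cx_3 = 0.5
cy_3 = 0.5
cz_3 = 4.5
w_3 = 3.5
h_3 = 5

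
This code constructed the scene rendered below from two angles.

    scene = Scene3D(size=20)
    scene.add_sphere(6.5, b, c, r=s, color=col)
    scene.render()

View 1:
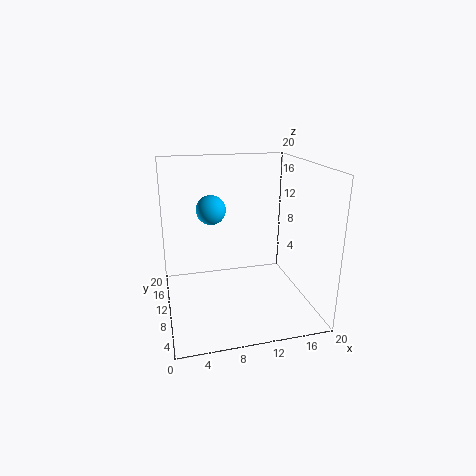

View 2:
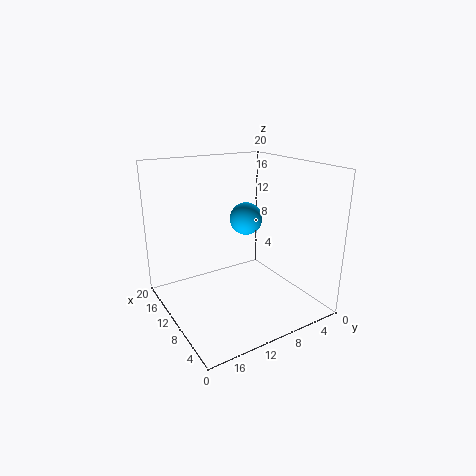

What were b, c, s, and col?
b = 11
c = 14
s = 2
col = 'deepskyblue'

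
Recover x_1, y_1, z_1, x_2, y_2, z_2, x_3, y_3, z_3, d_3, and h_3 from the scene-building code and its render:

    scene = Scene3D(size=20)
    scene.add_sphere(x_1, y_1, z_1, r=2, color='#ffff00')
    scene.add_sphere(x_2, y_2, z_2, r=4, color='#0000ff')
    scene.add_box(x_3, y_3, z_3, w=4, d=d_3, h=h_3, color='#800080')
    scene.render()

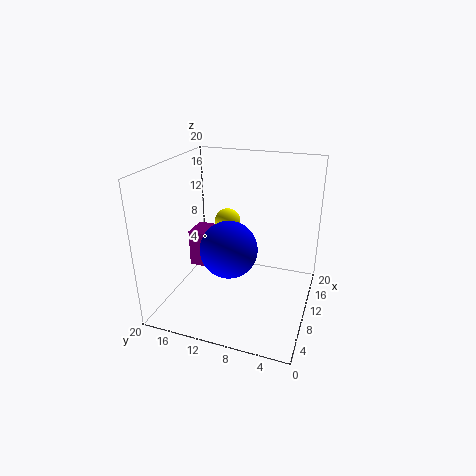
x_1 = 15; y_1 = 13.5; z_1 = 10; x_2 = 9; y_2 = 11; z_2 = 8.5; x_3 = 10.5; y_3 = 14; z_3 = 4; d_3 = 4; h_3 = 5.5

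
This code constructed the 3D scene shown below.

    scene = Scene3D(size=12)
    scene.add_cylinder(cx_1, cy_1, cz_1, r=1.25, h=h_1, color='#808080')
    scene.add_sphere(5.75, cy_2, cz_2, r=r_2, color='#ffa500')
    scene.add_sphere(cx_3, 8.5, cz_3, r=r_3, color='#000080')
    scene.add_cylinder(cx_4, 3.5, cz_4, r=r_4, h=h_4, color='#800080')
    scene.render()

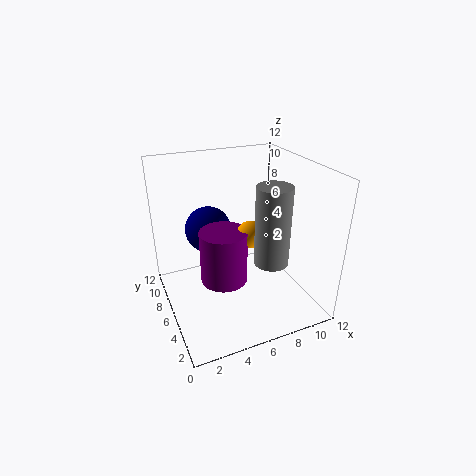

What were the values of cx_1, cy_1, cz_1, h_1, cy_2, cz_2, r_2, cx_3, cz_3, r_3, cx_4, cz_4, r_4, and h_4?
cx_1 = 6.75, cy_1 = 1.75, cz_1 = 6, h_1 = 5.75, cy_2 = 3.25, cz_2 = 7.75, r_2 = 1, cx_3 = 4.25, cz_3 = 6, r_3 = 2, cx_4 = 3.75, cz_4 = 4.25, r_4 = 1.75, h_4 = 4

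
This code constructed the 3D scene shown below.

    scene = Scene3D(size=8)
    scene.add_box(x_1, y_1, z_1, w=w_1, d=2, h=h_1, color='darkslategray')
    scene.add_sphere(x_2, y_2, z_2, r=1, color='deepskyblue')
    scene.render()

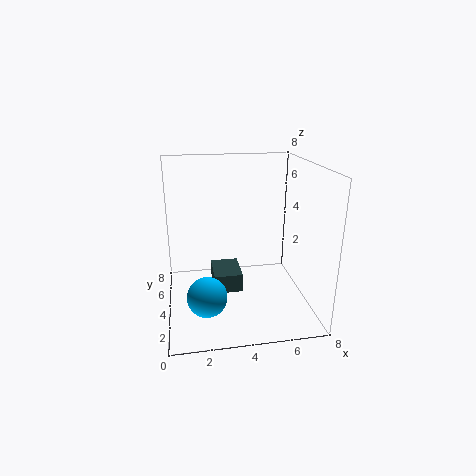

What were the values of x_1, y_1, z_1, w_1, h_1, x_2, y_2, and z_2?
x_1 = 2.5; y_1 = 2.5; z_1 = 1.5; w_1 = 1.5; h_1 = 1; x_2 = 2; y_2 = 1.5; z_2 = 2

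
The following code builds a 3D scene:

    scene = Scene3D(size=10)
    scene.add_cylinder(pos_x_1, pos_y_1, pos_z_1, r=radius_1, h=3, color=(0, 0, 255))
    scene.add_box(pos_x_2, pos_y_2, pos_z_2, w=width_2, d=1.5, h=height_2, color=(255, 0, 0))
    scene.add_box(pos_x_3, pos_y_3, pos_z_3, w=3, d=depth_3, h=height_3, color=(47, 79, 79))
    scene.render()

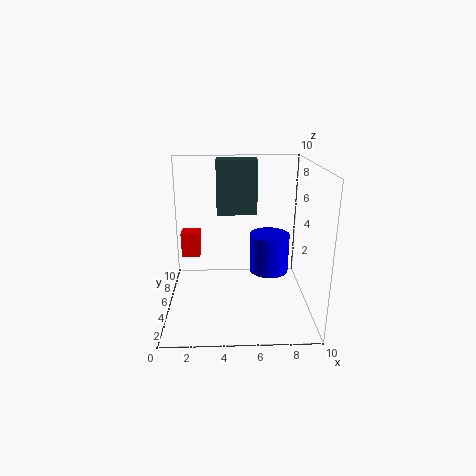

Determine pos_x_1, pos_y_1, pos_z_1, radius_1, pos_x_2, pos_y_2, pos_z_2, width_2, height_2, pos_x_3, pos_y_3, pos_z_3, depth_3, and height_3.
pos_x_1 = 7.5
pos_y_1 = 7
pos_z_1 = 1.5
radius_1 = 1.5
pos_x_2 = 0.5
pos_y_2 = 8.5
pos_z_2 = 2
width_2 = 1.5
height_2 = 2
pos_x_3 = 3.5
pos_y_3 = 7
pos_z_3 = 6
depth_3 = 2
height_3 = 4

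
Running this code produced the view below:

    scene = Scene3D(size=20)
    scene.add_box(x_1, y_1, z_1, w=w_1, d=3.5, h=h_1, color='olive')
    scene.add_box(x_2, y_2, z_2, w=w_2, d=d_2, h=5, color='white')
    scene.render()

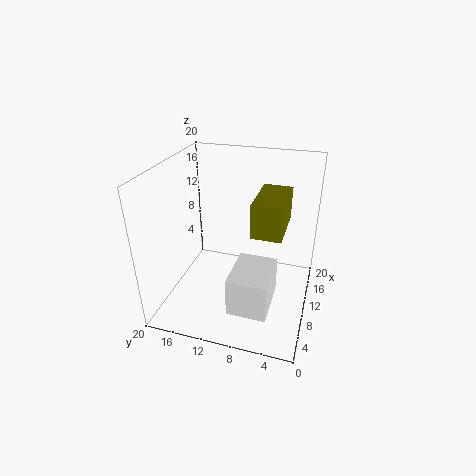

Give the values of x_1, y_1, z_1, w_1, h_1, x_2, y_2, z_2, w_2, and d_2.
x_1 = 3; y_1 = 3; z_1 = 14.5; w_1 = 6.5; h_1 = 4; x_2 = 1.5; y_2 = 4; z_2 = 4; w_2 = 6.5; d_2 = 5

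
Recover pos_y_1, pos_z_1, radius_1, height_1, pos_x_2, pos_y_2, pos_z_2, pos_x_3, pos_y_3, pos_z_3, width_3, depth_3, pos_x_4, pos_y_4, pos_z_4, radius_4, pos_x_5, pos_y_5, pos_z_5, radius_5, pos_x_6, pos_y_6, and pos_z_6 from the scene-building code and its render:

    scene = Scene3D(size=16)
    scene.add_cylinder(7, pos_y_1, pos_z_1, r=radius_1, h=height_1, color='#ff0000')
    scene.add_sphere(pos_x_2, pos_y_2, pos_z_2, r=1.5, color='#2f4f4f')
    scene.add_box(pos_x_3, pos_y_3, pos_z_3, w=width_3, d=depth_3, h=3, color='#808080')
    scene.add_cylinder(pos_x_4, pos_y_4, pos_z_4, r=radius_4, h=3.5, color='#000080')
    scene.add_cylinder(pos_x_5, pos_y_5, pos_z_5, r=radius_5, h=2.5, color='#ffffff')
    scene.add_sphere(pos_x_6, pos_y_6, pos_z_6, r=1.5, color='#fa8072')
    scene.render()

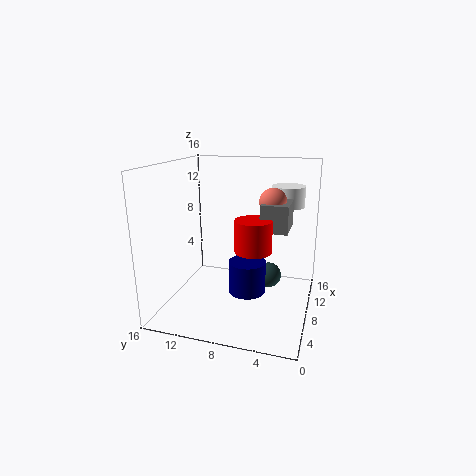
pos_y_1 = 6, pos_z_1 = 7, radius_1 = 2, height_1 = 3.5, pos_x_2 = 11, pos_y_2 = 5, pos_z_2 = 2.5, pos_x_3 = 7.5, pos_y_3 = 2.5, pos_z_3 = 9, width_3 = 4, depth_3 = 3, pos_x_4 = 6.5, pos_y_4 = 6.5, pos_z_4 = 2.5, radius_4 = 2, pos_x_5 = 14, pos_y_5 = 3.5, pos_z_5 = 10.5, radius_5 = 2, pos_x_6 = 9.5, pos_y_6 = 4.5, pos_z_6 = 12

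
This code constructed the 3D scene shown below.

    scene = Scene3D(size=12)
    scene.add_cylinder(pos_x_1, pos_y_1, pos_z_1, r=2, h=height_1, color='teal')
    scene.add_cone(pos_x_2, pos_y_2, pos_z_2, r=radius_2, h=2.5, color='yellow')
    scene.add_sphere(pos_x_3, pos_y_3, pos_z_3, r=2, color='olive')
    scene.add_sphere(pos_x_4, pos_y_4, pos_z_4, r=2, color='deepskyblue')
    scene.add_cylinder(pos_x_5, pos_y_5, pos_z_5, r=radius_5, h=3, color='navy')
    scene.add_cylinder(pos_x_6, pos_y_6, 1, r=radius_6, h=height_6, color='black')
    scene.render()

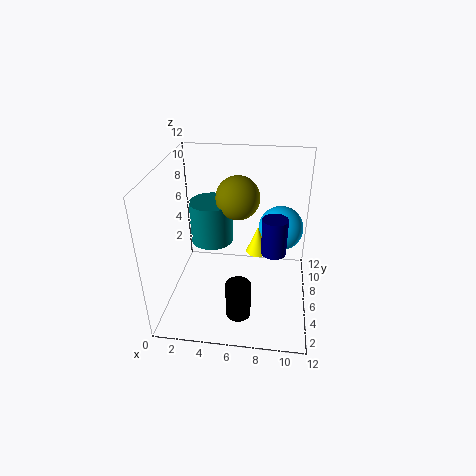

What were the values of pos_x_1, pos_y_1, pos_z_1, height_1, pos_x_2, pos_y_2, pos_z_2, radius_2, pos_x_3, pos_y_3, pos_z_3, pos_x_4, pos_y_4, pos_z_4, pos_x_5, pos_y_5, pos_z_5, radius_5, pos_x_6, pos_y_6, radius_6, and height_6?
pos_x_1 = 3; pos_y_1 = 9.5; pos_z_1 = 3.5; height_1 = 4; pos_x_2 = 7.5; pos_y_2 = 8; pos_z_2 = 3.5; radius_2 = 1; pos_x_3 = 5.5; pos_y_3 = 9.5; pos_z_3 = 8; pos_x_4 = 9.5; pos_y_4 = 9; pos_z_4 = 5.5; pos_x_5 = 9; pos_y_5 = 5; pos_z_5 = 5.5; radius_5 = 1; pos_x_6 = 6.5; pos_y_6 = 2.5; radius_6 = 1; height_6 = 3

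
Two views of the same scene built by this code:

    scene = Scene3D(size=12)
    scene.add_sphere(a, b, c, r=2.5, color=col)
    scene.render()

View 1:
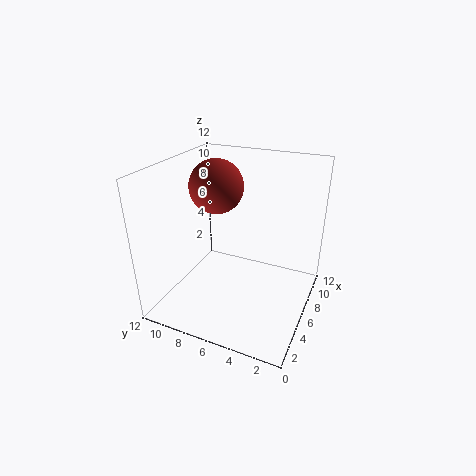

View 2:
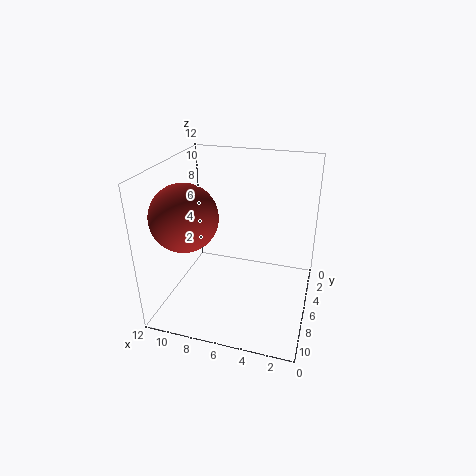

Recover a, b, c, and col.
a = 9
b = 9.5
c = 9
col = 'brown'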